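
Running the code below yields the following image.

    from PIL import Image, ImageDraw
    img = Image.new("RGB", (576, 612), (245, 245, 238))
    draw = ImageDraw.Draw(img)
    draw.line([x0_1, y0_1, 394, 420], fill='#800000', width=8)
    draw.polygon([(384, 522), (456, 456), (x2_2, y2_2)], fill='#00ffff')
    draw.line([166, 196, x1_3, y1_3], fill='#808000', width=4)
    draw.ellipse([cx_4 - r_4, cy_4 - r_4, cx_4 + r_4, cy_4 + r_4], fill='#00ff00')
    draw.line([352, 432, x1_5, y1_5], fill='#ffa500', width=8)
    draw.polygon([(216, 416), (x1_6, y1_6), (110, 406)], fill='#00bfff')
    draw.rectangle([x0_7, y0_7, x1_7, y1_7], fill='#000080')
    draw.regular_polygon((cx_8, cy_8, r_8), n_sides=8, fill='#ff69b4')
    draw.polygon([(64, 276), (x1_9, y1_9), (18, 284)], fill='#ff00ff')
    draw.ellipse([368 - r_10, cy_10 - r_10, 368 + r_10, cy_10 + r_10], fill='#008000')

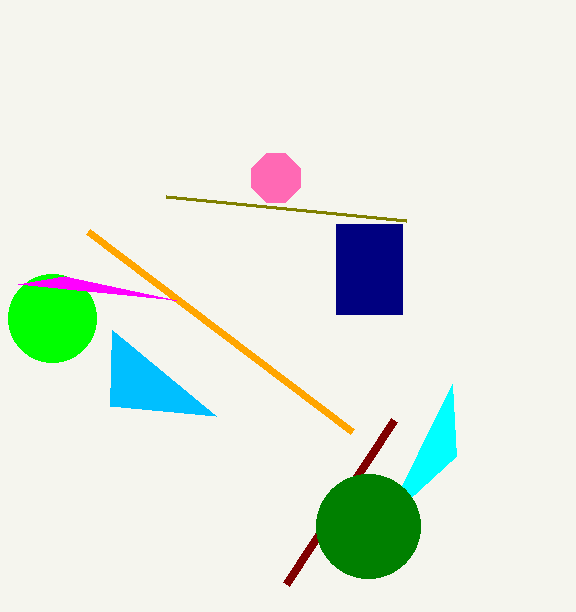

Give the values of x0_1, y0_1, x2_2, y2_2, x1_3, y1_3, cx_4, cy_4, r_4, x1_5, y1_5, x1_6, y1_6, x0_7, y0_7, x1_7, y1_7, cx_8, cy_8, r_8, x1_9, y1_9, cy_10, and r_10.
x0_1 = 286; y0_1 = 584; x2_2 = 452; y2_2 = 384; x1_3 = 406; y1_3 = 220; cx_4 = 52; cy_4 = 318; r_4 = 44; x1_5 = 88; y1_5 = 232; x1_6 = 112; y1_6 = 330; x0_7 = 336; y0_7 = 224; x1_7 = 402; y1_7 = 314; cx_8 = 276; cy_8 = 178; r_8 = 26; x1_9 = 176; y1_9 = 300; cy_10 = 526; r_10 = 52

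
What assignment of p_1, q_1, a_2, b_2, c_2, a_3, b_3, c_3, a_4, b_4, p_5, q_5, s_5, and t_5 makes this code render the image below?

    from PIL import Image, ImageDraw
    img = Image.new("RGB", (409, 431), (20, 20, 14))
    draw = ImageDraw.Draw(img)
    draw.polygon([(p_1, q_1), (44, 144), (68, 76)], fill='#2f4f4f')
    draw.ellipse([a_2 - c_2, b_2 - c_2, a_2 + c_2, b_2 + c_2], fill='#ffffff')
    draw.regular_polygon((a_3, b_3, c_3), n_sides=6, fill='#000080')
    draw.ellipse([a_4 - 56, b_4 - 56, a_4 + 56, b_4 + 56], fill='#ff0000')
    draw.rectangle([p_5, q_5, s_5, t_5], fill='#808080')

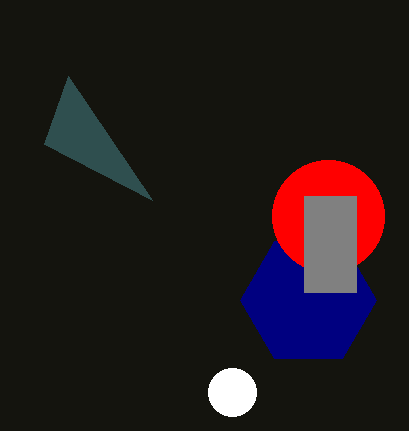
p_1 = 152
q_1 = 200
a_2 = 232
b_2 = 392
c_2 = 24
a_3 = 308
b_3 = 300
c_3 = 68
a_4 = 328
b_4 = 216
p_5 = 304
q_5 = 196
s_5 = 356
t_5 = 292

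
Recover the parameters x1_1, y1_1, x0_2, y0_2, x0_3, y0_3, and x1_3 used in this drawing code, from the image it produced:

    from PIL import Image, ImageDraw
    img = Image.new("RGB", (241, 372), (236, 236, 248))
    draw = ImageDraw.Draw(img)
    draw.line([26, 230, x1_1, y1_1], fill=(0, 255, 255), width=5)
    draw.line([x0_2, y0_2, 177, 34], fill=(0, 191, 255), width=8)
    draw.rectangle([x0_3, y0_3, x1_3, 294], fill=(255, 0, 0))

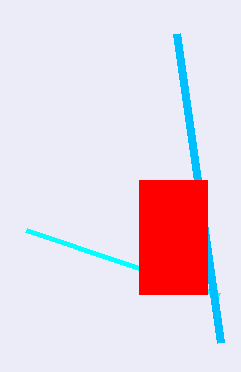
x1_1 = 219
y1_1 = 295
x0_2 = 221
y0_2 = 343
x0_3 = 139
y0_3 = 180
x1_3 = 207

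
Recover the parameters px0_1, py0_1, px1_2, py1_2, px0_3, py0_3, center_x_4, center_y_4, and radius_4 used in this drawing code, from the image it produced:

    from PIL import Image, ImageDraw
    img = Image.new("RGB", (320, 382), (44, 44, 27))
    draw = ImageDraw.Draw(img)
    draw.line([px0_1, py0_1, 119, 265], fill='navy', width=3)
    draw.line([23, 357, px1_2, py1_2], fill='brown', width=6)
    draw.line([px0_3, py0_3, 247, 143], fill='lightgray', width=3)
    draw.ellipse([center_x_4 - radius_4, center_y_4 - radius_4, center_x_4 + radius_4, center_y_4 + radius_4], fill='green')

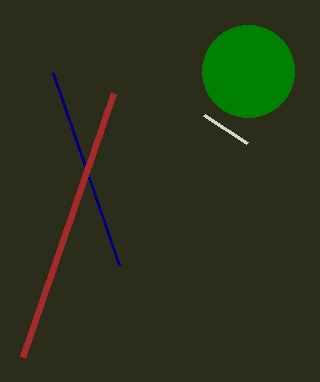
px0_1 = 53, py0_1 = 73, px1_2 = 114, py1_2 = 93, px0_3 = 204, py0_3 = 115, center_x_4 = 248, center_y_4 = 71, radius_4 = 46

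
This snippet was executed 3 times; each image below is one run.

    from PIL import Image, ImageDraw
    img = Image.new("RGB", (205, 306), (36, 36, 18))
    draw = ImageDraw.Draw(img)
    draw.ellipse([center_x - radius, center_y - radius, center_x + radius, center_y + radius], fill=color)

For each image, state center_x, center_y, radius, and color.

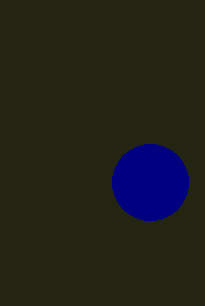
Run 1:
center_x = 150; center_y = 182; radius = 38; color = 'navy'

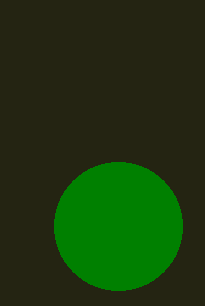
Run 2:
center_x = 118; center_y = 226; radius = 64; color = 'green'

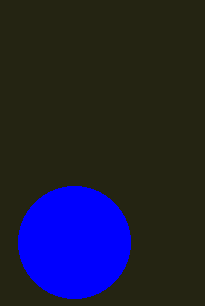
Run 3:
center_x = 74; center_y = 242; radius = 56; color = 'blue'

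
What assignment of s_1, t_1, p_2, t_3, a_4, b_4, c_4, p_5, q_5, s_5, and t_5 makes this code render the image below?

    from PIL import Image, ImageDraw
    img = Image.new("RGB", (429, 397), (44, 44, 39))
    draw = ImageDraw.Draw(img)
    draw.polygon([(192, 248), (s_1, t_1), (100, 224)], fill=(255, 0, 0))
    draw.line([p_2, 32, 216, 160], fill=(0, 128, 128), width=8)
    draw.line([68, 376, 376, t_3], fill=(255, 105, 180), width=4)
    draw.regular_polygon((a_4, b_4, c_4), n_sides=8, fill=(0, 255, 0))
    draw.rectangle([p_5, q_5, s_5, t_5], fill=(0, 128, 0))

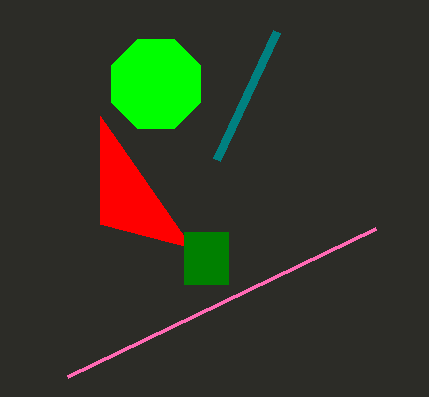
s_1 = 100, t_1 = 116, p_2 = 276, t_3 = 228, a_4 = 156, b_4 = 84, c_4 = 48, p_5 = 184, q_5 = 232, s_5 = 228, t_5 = 284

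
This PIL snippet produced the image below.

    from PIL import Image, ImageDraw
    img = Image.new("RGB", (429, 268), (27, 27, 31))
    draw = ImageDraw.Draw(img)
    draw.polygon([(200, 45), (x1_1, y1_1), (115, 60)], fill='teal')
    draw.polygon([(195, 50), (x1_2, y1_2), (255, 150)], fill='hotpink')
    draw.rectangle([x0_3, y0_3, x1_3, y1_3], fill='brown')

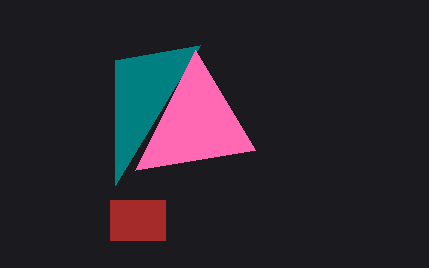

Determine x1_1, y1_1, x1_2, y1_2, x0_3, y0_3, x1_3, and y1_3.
x1_1 = 115, y1_1 = 185, x1_2 = 135, y1_2 = 170, x0_3 = 110, y0_3 = 200, x1_3 = 165, y1_3 = 240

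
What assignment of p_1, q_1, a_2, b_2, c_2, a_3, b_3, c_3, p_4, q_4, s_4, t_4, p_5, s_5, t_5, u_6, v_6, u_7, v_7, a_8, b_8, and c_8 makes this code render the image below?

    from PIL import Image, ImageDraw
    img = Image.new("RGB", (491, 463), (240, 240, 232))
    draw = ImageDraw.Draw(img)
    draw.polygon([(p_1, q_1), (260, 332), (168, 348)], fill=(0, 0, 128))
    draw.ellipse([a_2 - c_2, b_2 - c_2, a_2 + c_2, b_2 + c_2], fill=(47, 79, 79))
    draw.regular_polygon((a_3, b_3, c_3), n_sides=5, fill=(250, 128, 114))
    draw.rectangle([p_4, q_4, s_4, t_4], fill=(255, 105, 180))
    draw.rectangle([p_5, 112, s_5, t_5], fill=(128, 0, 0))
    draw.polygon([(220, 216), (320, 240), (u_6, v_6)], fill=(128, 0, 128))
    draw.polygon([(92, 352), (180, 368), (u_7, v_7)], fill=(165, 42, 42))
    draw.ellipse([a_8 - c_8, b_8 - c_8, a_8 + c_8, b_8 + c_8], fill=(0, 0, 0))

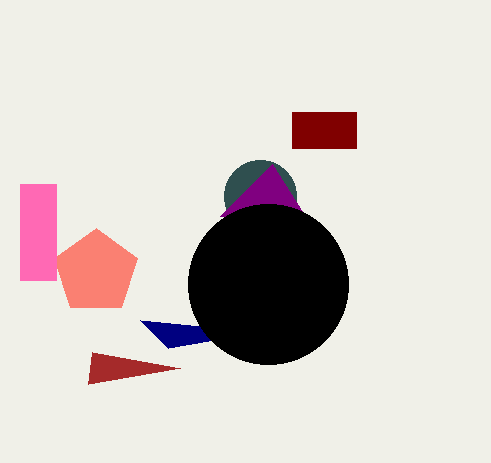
p_1 = 140; q_1 = 320; a_2 = 260; b_2 = 196; c_2 = 36; a_3 = 96; b_3 = 272; c_3 = 44; p_4 = 20; q_4 = 184; s_4 = 56; t_4 = 280; p_5 = 292; s_5 = 356; t_5 = 148; u_6 = 272; v_6 = 164; u_7 = 88; v_7 = 384; a_8 = 268; b_8 = 284; c_8 = 80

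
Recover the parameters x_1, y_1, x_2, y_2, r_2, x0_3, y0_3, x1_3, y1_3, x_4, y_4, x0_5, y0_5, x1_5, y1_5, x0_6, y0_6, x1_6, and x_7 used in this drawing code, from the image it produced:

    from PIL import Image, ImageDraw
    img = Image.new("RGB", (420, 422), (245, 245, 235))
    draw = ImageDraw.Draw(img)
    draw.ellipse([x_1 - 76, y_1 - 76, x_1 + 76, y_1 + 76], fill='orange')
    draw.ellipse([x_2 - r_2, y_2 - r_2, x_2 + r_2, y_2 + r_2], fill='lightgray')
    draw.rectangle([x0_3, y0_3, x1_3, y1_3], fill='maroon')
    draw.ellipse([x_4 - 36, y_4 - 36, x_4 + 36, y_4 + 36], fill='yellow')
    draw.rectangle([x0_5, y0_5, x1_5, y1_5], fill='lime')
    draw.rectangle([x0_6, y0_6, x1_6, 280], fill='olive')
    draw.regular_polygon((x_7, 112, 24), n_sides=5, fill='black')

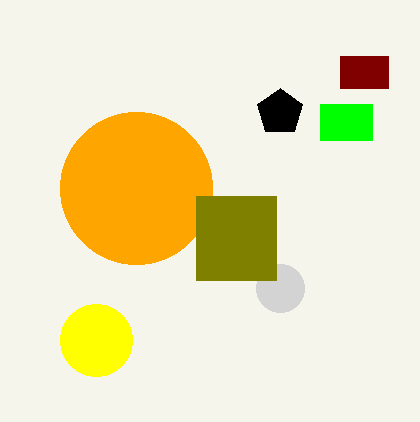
x_1 = 136
y_1 = 188
x_2 = 280
y_2 = 288
r_2 = 24
x0_3 = 340
y0_3 = 56
x1_3 = 388
y1_3 = 88
x_4 = 96
y_4 = 340
x0_5 = 320
y0_5 = 104
x1_5 = 372
y1_5 = 140
x0_6 = 196
y0_6 = 196
x1_6 = 276
x_7 = 280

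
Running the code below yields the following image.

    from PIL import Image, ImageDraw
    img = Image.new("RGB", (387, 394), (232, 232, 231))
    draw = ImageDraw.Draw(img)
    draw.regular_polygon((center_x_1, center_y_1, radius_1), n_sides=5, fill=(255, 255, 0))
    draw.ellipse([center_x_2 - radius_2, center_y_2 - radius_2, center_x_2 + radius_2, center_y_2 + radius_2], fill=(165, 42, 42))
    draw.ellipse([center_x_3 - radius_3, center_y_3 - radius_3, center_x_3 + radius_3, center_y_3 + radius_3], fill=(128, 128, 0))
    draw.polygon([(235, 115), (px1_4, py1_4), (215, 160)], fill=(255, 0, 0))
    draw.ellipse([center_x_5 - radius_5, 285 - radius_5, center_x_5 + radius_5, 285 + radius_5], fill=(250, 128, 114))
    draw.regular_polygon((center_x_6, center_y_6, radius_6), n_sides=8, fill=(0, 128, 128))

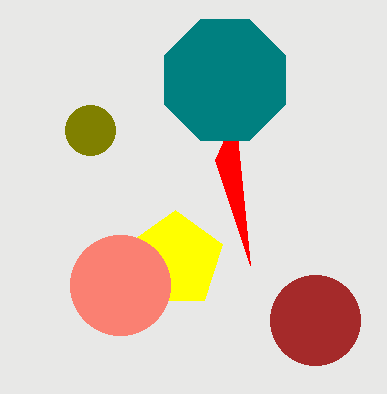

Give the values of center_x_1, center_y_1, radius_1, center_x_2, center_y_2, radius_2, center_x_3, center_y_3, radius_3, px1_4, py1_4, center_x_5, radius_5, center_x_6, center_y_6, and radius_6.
center_x_1 = 175
center_y_1 = 260
radius_1 = 50
center_x_2 = 315
center_y_2 = 320
radius_2 = 45
center_x_3 = 90
center_y_3 = 130
radius_3 = 25
px1_4 = 250
py1_4 = 265
center_x_5 = 120
radius_5 = 50
center_x_6 = 225
center_y_6 = 80
radius_6 = 65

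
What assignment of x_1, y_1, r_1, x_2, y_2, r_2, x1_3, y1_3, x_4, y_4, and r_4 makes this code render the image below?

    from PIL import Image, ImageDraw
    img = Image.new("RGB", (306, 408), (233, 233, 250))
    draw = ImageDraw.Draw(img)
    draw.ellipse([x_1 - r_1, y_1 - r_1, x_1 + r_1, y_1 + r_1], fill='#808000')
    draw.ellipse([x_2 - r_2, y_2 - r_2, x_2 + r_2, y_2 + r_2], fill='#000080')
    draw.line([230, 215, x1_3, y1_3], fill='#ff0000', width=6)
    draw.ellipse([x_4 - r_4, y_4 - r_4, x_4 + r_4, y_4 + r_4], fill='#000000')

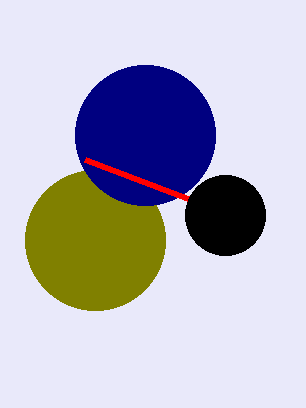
x_1 = 95, y_1 = 240, r_1 = 70, x_2 = 145, y_2 = 135, r_2 = 70, x1_3 = 85, y1_3 = 160, x_4 = 225, y_4 = 215, r_4 = 40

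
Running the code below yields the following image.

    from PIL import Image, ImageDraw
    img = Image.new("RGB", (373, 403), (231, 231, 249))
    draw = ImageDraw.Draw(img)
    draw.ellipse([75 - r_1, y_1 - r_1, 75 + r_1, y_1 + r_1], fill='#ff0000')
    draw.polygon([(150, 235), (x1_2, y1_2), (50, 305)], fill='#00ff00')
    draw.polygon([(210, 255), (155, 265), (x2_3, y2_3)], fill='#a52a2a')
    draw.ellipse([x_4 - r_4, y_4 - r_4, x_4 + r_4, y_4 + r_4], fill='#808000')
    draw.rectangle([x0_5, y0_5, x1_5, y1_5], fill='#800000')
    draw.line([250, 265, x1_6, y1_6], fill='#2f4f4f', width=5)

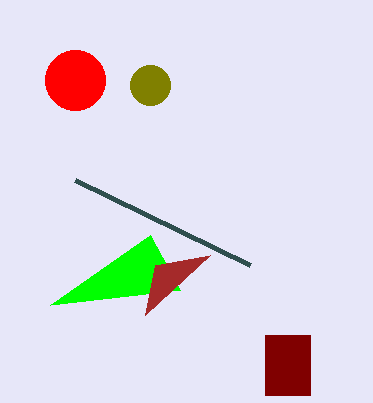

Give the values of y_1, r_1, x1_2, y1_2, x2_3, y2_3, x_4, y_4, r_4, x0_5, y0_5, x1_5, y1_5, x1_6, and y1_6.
y_1 = 80; r_1 = 30; x1_2 = 180; y1_2 = 290; x2_3 = 145; y2_3 = 315; x_4 = 150; y_4 = 85; r_4 = 20; x0_5 = 265; y0_5 = 335; x1_5 = 310; y1_5 = 395; x1_6 = 75; y1_6 = 180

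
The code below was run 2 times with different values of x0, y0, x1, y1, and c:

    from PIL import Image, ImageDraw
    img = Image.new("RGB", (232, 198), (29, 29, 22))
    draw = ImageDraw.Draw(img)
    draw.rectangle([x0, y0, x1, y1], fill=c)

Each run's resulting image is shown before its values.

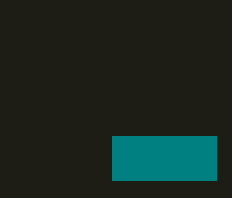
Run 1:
x0 = 112
y0 = 136
x1 = 216
y1 = 180
c = 'teal'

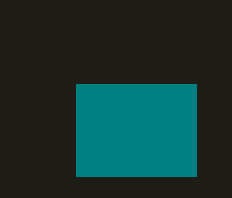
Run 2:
x0 = 76; y0 = 84; x1 = 196; y1 = 176; c = 'teal'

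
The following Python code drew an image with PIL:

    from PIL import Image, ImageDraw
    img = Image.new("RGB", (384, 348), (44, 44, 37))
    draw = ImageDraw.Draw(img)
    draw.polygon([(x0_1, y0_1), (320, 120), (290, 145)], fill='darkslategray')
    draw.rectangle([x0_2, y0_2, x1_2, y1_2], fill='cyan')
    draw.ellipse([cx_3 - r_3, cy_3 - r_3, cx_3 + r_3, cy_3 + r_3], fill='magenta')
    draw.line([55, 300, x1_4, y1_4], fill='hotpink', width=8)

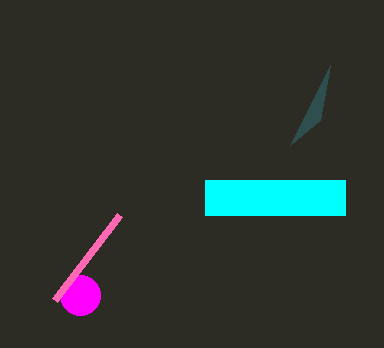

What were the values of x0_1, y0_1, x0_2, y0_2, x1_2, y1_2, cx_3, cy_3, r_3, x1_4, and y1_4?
x0_1 = 330
y0_1 = 65
x0_2 = 205
y0_2 = 180
x1_2 = 345
y1_2 = 215
cx_3 = 80
cy_3 = 295
r_3 = 20
x1_4 = 120
y1_4 = 215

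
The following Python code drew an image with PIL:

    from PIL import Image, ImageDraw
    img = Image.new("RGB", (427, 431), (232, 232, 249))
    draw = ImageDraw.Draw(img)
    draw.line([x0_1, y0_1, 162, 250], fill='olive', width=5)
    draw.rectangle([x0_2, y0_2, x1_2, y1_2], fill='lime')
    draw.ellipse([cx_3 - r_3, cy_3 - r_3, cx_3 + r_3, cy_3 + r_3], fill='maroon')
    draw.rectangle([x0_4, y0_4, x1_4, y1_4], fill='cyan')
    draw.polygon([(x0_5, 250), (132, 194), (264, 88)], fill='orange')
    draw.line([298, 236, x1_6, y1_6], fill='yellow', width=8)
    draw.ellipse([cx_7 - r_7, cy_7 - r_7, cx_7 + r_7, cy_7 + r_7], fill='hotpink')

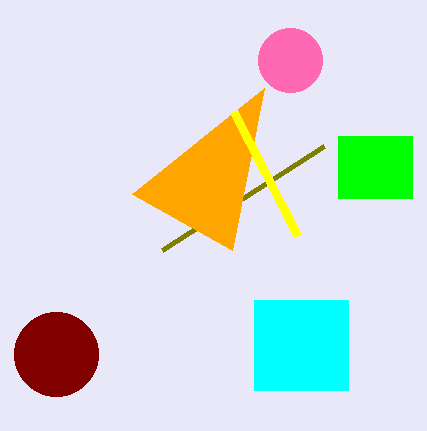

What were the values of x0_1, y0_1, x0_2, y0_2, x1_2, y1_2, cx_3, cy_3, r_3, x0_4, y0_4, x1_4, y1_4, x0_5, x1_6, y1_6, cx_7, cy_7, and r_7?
x0_1 = 324
y0_1 = 146
x0_2 = 338
y0_2 = 136
x1_2 = 412
y1_2 = 198
cx_3 = 56
cy_3 = 354
r_3 = 42
x0_4 = 254
y0_4 = 300
x1_4 = 348
y1_4 = 390
x0_5 = 232
x1_6 = 234
y1_6 = 112
cx_7 = 290
cy_7 = 60
r_7 = 32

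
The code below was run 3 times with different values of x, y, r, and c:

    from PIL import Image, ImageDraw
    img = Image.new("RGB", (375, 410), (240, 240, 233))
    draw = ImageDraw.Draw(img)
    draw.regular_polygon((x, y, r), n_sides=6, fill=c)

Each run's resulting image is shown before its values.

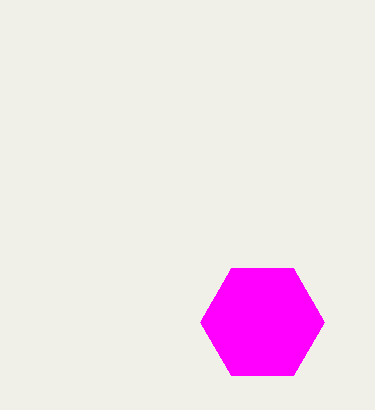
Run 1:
x = 262, y = 322, r = 62, c = 'magenta'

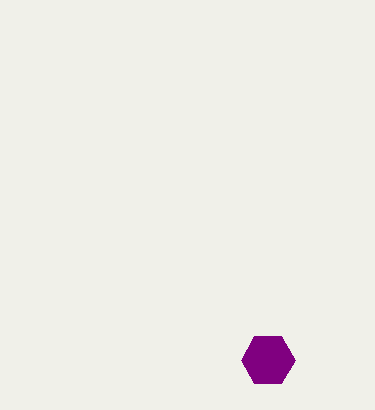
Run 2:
x = 268
y = 360
r = 27
c = 'purple'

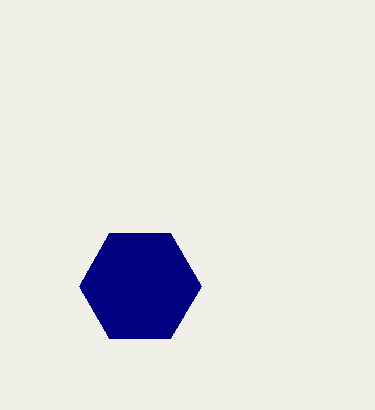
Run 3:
x = 140; y = 286; r = 61; c = 'navy'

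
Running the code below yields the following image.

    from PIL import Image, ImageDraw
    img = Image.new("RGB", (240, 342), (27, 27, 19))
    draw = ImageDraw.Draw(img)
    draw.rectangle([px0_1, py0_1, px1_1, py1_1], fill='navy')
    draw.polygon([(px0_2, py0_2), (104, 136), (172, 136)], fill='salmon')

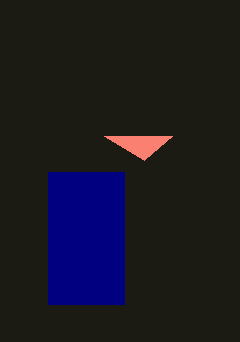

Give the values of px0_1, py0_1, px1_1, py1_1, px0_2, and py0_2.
px0_1 = 48
py0_1 = 172
px1_1 = 124
py1_1 = 304
px0_2 = 144
py0_2 = 160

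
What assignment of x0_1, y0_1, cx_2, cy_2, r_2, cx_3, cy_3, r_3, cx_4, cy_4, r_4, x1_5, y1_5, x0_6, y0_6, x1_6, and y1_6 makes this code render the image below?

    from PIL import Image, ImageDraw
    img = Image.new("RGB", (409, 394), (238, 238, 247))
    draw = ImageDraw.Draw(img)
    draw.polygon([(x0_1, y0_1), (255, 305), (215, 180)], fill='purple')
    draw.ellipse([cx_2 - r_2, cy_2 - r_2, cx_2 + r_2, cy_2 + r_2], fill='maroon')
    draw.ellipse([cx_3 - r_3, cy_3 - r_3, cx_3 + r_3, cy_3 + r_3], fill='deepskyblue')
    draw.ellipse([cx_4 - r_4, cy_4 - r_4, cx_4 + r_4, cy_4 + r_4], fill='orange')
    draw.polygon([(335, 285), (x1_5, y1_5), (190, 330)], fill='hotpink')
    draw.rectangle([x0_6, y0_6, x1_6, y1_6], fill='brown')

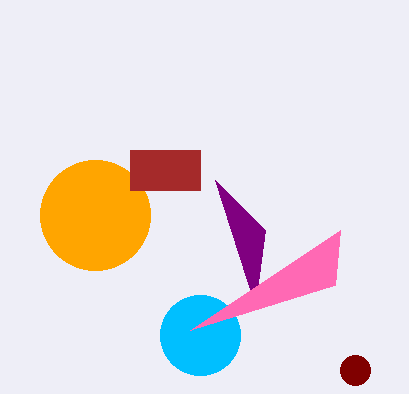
x0_1 = 265, y0_1 = 230, cx_2 = 355, cy_2 = 370, r_2 = 15, cx_3 = 200, cy_3 = 335, r_3 = 40, cx_4 = 95, cy_4 = 215, r_4 = 55, x1_5 = 340, y1_5 = 230, x0_6 = 130, y0_6 = 150, x1_6 = 200, y1_6 = 190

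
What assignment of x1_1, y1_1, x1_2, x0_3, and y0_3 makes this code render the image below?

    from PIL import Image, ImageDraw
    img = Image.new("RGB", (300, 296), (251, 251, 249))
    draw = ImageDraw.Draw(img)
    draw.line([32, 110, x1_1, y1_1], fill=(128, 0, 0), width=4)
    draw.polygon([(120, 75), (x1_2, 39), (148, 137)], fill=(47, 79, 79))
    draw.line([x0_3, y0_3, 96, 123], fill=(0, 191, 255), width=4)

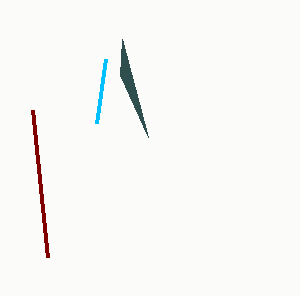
x1_1 = 47, y1_1 = 257, x1_2 = 122, x0_3 = 105, y0_3 = 59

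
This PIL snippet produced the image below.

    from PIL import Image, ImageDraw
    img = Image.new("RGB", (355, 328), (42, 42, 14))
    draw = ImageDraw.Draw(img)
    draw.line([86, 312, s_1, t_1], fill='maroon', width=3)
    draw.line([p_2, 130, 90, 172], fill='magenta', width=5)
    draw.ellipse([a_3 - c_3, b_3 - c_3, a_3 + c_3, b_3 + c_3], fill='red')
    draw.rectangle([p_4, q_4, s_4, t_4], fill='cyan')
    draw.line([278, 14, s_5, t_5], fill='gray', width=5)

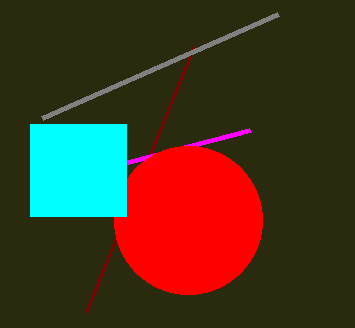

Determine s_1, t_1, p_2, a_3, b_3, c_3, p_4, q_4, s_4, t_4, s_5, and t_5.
s_1 = 194
t_1 = 46
p_2 = 250
a_3 = 188
b_3 = 220
c_3 = 74
p_4 = 30
q_4 = 124
s_4 = 126
t_4 = 216
s_5 = 42
t_5 = 118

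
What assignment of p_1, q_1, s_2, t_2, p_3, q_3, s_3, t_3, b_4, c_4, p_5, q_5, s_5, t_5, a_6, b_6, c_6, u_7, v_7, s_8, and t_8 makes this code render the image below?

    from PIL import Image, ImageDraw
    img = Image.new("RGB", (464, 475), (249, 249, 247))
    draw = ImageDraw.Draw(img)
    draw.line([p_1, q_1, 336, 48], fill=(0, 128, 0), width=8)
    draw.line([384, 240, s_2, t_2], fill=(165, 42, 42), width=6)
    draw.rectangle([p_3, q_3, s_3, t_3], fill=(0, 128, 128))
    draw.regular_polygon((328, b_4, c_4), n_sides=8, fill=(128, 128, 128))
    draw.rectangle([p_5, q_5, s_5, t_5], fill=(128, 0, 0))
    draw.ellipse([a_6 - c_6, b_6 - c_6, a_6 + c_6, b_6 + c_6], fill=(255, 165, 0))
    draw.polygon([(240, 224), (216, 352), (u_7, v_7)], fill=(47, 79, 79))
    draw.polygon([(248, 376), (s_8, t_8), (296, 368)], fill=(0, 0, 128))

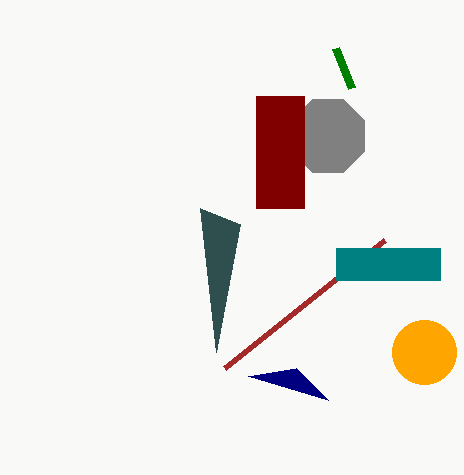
p_1 = 352; q_1 = 88; s_2 = 224; t_2 = 368; p_3 = 336; q_3 = 248; s_3 = 440; t_3 = 280; b_4 = 136; c_4 = 40; p_5 = 256; q_5 = 96; s_5 = 304; t_5 = 208; a_6 = 424; b_6 = 352; c_6 = 32; u_7 = 200; v_7 = 208; s_8 = 328; t_8 = 400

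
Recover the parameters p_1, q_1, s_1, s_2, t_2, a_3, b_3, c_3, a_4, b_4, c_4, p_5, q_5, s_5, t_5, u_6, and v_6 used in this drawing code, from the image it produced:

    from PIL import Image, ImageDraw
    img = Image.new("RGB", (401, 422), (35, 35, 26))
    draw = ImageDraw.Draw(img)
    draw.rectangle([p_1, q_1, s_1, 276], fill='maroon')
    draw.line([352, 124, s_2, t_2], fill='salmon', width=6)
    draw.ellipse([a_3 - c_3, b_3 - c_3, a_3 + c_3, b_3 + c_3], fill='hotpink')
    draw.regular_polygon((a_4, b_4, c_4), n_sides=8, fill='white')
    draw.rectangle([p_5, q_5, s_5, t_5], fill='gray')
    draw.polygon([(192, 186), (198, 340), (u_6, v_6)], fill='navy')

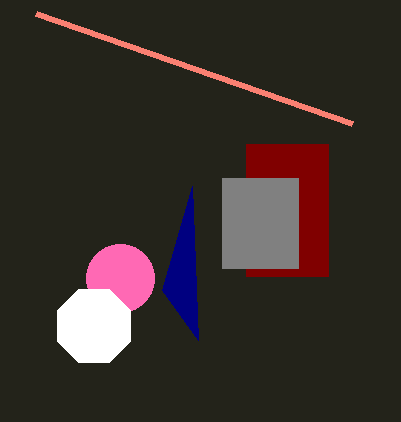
p_1 = 246; q_1 = 144; s_1 = 328; s_2 = 36; t_2 = 14; a_3 = 120; b_3 = 278; c_3 = 34; a_4 = 94; b_4 = 326; c_4 = 40; p_5 = 222; q_5 = 178; s_5 = 298; t_5 = 268; u_6 = 162; v_6 = 290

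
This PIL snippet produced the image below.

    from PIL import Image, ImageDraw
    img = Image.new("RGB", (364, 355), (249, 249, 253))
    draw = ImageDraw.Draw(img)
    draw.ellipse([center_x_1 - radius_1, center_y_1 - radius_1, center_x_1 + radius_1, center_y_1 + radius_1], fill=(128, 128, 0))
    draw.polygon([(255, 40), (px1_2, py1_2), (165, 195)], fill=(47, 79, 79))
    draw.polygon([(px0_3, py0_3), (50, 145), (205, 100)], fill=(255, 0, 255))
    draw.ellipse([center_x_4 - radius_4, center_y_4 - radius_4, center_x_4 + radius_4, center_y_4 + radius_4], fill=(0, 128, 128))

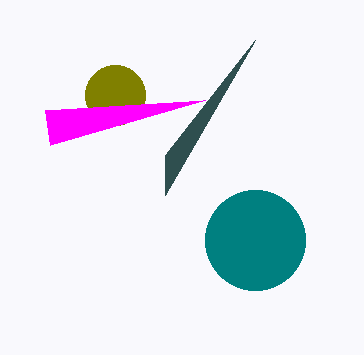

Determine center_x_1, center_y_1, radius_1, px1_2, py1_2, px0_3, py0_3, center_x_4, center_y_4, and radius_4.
center_x_1 = 115; center_y_1 = 95; radius_1 = 30; px1_2 = 165; py1_2 = 155; px0_3 = 45; py0_3 = 110; center_x_4 = 255; center_y_4 = 240; radius_4 = 50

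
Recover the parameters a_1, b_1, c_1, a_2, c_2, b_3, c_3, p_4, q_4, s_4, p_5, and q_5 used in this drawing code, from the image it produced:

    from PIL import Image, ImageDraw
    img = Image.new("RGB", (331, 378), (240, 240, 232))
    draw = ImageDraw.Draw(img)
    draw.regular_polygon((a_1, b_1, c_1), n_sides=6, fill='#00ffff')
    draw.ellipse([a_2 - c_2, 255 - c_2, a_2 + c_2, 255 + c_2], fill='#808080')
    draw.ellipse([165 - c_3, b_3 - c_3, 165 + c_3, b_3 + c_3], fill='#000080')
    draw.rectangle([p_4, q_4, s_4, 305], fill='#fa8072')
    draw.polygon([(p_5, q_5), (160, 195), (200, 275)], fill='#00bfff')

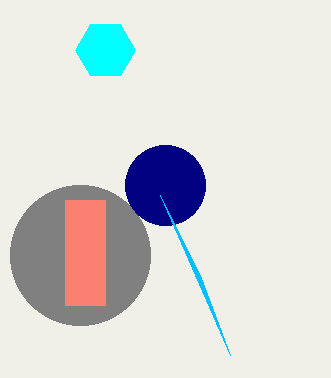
a_1 = 105, b_1 = 50, c_1 = 30, a_2 = 80, c_2 = 70, b_3 = 185, c_3 = 40, p_4 = 65, q_4 = 200, s_4 = 105, p_5 = 230, q_5 = 355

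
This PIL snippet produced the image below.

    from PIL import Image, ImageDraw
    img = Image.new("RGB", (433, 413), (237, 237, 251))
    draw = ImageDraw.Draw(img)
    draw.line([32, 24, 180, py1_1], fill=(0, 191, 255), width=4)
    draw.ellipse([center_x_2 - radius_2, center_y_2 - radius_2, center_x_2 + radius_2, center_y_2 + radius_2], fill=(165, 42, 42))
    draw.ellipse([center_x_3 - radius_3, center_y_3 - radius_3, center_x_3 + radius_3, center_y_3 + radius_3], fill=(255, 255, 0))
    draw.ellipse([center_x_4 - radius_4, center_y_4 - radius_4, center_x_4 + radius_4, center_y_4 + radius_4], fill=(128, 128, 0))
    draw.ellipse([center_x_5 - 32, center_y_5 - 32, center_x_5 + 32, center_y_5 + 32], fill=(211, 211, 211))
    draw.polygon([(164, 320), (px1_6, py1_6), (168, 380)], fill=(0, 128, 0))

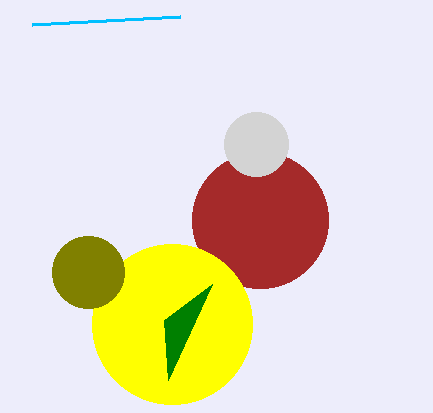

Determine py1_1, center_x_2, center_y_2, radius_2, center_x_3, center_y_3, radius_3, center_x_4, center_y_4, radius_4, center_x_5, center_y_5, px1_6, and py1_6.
py1_1 = 16; center_x_2 = 260; center_y_2 = 220; radius_2 = 68; center_x_3 = 172; center_y_3 = 324; radius_3 = 80; center_x_4 = 88; center_y_4 = 272; radius_4 = 36; center_x_5 = 256; center_y_5 = 144; px1_6 = 212; py1_6 = 284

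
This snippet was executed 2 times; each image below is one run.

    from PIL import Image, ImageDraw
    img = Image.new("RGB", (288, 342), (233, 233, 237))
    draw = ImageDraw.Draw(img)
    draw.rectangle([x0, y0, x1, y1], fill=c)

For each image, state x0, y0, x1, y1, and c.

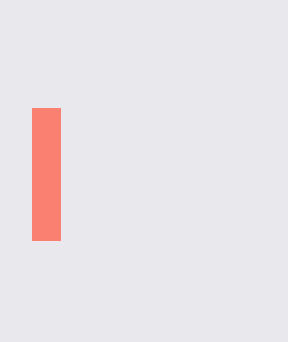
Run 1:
x0 = 32
y0 = 108
x1 = 60
y1 = 240
c = 'salmon'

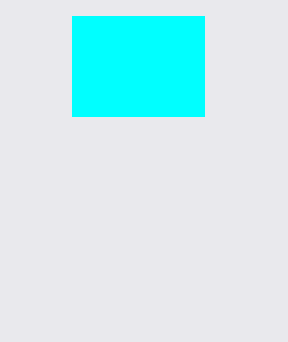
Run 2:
x0 = 72
y0 = 16
x1 = 204
y1 = 116
c = 'cyan'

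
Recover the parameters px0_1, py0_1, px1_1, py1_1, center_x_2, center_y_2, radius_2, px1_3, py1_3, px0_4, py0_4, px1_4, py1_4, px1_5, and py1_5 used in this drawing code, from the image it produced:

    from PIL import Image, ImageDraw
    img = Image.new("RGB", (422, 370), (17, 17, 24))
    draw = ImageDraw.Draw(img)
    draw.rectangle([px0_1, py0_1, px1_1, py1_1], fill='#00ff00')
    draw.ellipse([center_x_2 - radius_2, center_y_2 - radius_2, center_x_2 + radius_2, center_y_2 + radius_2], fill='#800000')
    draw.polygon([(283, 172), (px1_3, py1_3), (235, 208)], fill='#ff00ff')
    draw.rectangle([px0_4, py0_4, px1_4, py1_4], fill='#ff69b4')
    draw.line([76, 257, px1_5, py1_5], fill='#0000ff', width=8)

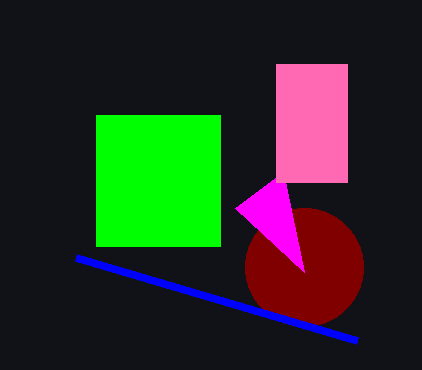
px0_1 = 96
py0_1 = 115
px1_1 = 220
py1_1 = 246
center_x_2 = 304
center_y_2 = 267
radius_2 = 59
px1_3 = 304
py1_3 = 272
px0_4 = 276
py0_4 = 64
px1_4 = 347
py1_4 = 182
px1_5 = 357
py1_5 = 340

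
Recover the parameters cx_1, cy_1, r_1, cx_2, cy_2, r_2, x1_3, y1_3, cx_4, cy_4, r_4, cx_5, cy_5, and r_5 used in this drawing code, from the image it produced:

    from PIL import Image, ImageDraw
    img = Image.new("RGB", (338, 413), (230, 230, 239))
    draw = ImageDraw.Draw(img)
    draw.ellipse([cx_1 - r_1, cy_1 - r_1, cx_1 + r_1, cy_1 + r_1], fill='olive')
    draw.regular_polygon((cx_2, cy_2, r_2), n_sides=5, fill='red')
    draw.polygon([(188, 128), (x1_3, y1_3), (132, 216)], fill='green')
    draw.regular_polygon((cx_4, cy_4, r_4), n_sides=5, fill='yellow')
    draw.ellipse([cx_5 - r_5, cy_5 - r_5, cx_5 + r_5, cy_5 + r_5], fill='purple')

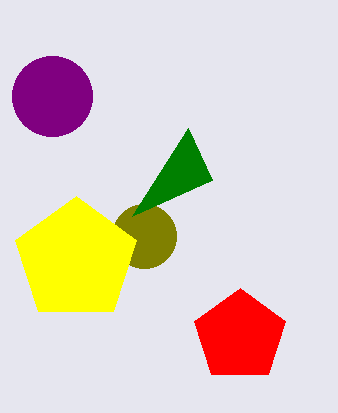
cx_1 = 144
cy_1 = 236
r_1 = 32
cx_2 = 240
cy_2 = 336
r_2 = 48
x1_3 = 212
y1_3 = 180
cx_4 = 76
cy_4 = 260
r_4 = 64
cx_5 = 52
cy_5 = 96
r_5 = 40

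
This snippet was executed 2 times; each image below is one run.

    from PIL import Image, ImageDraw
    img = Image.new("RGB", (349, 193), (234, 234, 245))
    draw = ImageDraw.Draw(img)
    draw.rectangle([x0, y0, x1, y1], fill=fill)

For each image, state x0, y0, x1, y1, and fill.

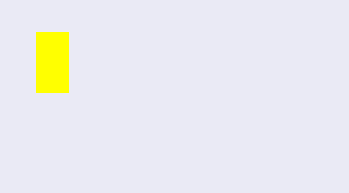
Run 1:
x0 = 36, y0 = 32, x1 = 68, y1 = 92, fill = 'yellow'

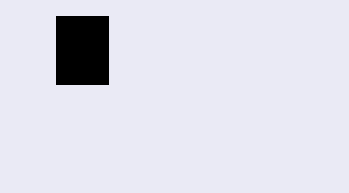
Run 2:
x0 = 56
y0 = 16
x1 = 108
y1 = 84
fill = 'black'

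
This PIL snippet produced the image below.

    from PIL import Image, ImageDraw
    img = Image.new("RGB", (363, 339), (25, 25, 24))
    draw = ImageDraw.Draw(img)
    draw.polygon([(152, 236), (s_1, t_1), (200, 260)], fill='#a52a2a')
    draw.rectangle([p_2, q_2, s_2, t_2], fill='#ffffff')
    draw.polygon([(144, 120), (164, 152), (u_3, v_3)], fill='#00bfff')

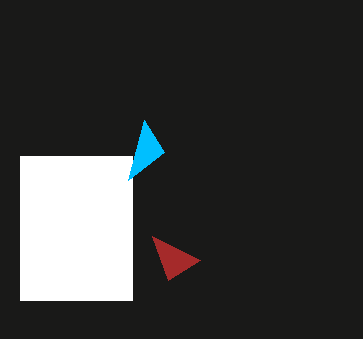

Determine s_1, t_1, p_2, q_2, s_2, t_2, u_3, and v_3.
s_1 = 168, t_1 = 280, p_2 = 20, q_2 = 156, s_2 = 132, t_2 = 300, u_3 = 128, v_3 = 180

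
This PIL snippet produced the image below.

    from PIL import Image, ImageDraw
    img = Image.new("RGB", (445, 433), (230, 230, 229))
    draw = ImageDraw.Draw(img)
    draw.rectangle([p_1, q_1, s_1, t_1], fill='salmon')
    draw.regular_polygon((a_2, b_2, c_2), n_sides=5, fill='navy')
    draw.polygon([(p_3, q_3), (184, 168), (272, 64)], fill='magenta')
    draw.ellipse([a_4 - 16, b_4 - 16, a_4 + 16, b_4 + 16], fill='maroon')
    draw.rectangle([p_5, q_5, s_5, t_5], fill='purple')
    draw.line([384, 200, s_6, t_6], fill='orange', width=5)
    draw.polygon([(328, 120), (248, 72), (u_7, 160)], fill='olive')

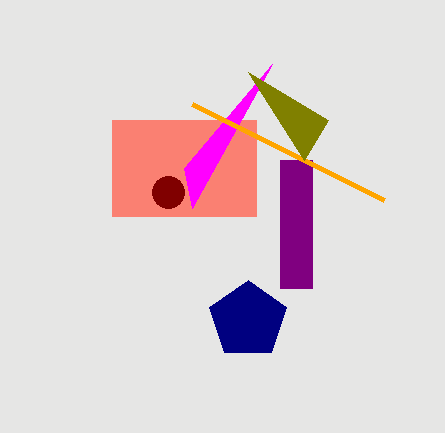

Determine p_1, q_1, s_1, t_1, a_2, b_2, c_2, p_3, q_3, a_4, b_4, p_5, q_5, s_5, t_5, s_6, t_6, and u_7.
p_1 = 112; q_1 = 120; s_1 = 256; t_1 = 216; a_2 = 248; b_2 = 320; c_2 = 40; p_3 = 192; q_3 = 208; a_4 = 168; b_4 = 192; p_5 = 280; q_5 = 160; s_5 = 312; t_5 = 288; s_6 = 192; t_6 = 104; u_7 = 304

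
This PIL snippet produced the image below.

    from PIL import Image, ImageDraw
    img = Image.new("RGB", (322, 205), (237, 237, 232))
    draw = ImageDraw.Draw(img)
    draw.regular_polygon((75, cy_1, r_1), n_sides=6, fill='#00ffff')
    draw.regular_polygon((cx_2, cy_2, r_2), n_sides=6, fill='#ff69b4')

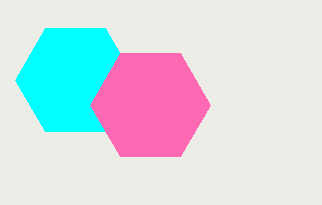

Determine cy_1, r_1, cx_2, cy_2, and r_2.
cy_1 = 80, r_1 = 60, cx_2 = 150, cy_2 = 105, r_2 = 60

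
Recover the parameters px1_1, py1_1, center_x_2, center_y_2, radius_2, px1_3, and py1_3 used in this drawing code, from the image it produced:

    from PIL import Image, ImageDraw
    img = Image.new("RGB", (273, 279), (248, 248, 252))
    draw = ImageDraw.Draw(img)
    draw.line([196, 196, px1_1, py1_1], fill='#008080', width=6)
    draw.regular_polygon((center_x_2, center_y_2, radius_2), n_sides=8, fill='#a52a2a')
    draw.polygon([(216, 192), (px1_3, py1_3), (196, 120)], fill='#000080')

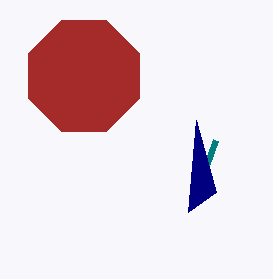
px1_1 = 216, py1_1 = 140, center_x_2 = 84, center_y_2 = 76, radius_2 = 60, px1_3 = 188, py1_3 = 212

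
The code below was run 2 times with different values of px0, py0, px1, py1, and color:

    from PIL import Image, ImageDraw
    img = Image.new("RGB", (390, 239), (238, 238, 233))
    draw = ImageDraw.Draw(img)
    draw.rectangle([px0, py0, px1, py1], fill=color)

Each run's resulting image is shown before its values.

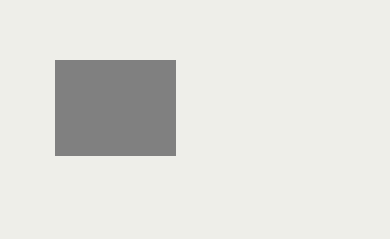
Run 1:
px0 = 55; py0 = 60; px1 = 175; py1 = 155; color = 'gray'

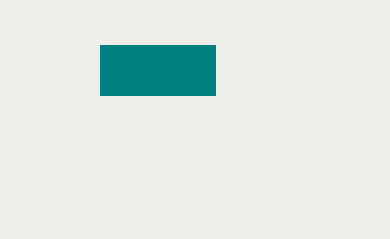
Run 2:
px0 = 100, py0 = 45, px1 = 215, py1 = 95, color = 'teal'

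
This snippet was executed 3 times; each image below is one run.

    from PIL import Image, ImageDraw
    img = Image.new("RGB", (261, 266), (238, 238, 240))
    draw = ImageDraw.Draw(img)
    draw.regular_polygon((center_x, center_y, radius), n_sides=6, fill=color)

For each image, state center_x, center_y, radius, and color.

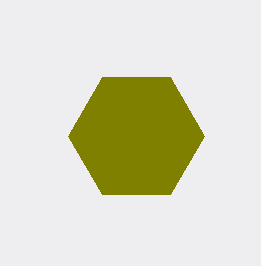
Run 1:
center_x = 136
center_y = 136
radius = 68
color = 'olive'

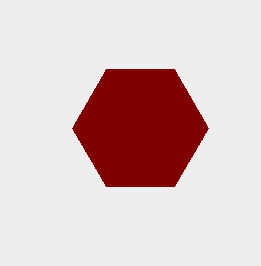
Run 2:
center_x = 140, center_y = 128, radius = 68, color = 'maroon'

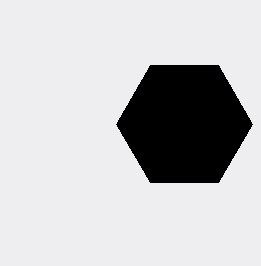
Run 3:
center_x = 184, center_y = 124, radius = 68, color = 'black'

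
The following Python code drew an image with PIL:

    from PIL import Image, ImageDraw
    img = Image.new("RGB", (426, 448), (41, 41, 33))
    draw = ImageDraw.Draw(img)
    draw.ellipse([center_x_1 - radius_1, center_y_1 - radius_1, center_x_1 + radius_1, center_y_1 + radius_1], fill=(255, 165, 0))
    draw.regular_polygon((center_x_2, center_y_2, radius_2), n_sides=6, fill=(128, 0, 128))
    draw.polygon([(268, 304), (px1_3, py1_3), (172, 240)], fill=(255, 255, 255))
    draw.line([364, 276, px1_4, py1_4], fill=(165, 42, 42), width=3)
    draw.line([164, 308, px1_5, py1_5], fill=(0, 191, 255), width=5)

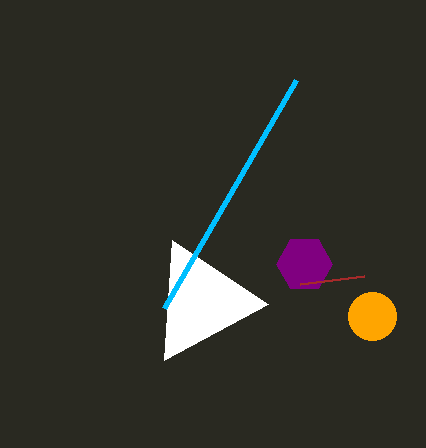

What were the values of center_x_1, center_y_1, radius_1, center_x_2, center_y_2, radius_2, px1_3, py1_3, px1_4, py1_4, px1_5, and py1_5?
center_x_1 = 372; center_y_1 = 316; radius_1 = 24; center_x_2 = 304; center_y_2 = 264; radius_2 = 28; px1_3 = 164; py1_3 = 360; px1_4 = 300; py1_4 = 284; px1_5 = 296; py1_5 = 80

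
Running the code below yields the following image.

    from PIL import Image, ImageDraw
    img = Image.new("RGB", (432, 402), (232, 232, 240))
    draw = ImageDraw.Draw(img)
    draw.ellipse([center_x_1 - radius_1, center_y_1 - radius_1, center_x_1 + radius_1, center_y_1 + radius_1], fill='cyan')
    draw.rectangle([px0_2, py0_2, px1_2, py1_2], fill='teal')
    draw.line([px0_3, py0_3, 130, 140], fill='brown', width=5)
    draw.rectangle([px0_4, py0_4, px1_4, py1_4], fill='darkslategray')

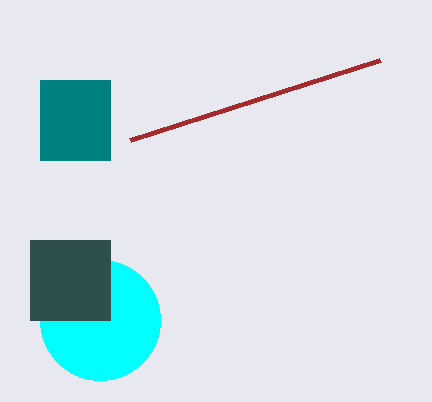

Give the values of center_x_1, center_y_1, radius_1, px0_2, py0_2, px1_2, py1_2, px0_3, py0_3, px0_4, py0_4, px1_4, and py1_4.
center_x_1 = 100
center_y_1 = 320
radius_1 = 60
px0_2 = 40
py0_2 = 80
px1_2 = 110
py1_2 = 160
px0_3 = 380
py0_3 = 60
px0_4 = 30
py0_4 = 240
px1_4 = 110
py1_4 = 320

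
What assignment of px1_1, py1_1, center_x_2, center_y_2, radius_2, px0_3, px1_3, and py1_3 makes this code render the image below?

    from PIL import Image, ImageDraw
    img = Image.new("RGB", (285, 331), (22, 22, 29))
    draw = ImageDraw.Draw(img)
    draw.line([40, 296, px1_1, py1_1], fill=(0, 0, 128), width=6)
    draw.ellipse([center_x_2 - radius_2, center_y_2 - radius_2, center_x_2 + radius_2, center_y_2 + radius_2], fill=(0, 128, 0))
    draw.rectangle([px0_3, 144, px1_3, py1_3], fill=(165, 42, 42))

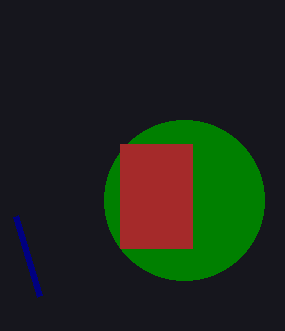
px1_1 = 16; py1_1 = 216; center_x_2 = 184; center_y_2 = 200; radius_2 = 80; px0_3 = 120; px1_3 = 192; py1_3 = 248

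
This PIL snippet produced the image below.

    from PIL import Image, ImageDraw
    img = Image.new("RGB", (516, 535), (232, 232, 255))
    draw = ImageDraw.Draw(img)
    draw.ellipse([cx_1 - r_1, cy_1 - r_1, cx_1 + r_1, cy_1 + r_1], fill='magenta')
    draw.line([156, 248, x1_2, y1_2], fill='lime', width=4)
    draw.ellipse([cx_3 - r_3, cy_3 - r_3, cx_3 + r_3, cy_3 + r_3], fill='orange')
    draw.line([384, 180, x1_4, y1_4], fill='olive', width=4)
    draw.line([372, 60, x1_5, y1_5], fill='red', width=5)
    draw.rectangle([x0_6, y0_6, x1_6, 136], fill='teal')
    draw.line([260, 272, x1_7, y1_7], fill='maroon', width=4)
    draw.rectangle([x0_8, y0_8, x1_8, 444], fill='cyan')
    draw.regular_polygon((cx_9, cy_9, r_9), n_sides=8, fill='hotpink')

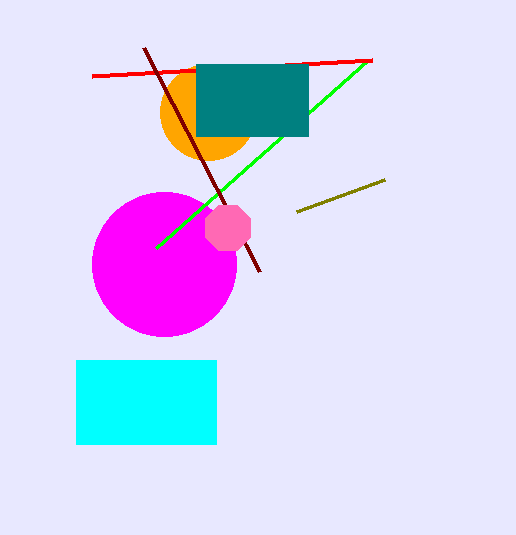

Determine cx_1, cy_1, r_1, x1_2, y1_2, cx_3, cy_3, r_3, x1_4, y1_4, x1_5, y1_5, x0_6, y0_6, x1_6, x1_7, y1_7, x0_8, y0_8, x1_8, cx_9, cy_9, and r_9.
cx_1 = 164
cy_1 = 264
r_1 = 72
x1_2 = 368
y1_2 = 60
cx_3 = 208
cy_3 = 112
r_3 = 48
x1_4 = 296
y1_4 = 212
x1_5 = 92
y1_5 = 76
x0_6 = 196
y0_6 = 64
x1_6 = 308
x1_7 = 144
y1_7 = 48
x0_8 = 76
y0_8 = 360
x1_8 = 216
cx_9 = 228
cy_9 = 228
r_9 = 24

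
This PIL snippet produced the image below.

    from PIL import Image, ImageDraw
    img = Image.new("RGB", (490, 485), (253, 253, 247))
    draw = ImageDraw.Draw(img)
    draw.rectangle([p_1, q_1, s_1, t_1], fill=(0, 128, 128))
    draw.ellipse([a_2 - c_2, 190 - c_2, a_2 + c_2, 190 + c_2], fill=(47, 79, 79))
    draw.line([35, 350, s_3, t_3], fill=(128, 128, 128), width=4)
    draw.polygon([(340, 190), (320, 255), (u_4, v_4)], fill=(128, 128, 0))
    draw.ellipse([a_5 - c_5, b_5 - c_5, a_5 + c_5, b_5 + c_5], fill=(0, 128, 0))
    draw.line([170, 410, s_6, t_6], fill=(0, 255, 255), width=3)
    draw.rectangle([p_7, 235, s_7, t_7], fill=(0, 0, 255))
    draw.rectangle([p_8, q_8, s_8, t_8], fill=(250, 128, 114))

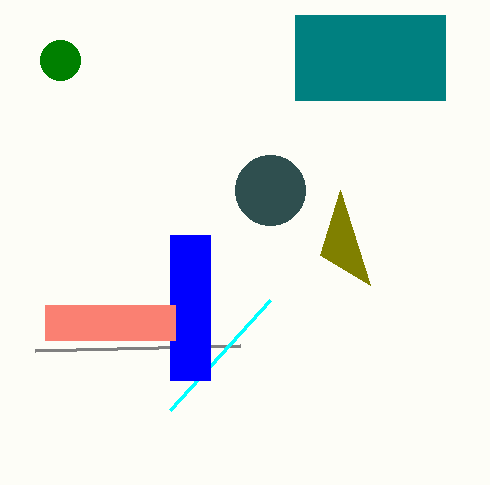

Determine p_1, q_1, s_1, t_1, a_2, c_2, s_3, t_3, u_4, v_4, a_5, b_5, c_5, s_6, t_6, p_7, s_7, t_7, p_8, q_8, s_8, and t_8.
p_1 = 295
q_1 = 15
s_1 = 445
t_1 = 100
a_2 = 270
c_2 = 35
s_3 = 240
t_3 = 345
u_4 = 370
v_4 = 285
a_5 = 60
b_5 = 60
c_5 = 20
s_6 = 270
t_6 = 300
p_7 = 170
s_7 = 210
t_7 = 380
p_8 = 45
q_8 = 305
s_8 = 175
t_8 = 340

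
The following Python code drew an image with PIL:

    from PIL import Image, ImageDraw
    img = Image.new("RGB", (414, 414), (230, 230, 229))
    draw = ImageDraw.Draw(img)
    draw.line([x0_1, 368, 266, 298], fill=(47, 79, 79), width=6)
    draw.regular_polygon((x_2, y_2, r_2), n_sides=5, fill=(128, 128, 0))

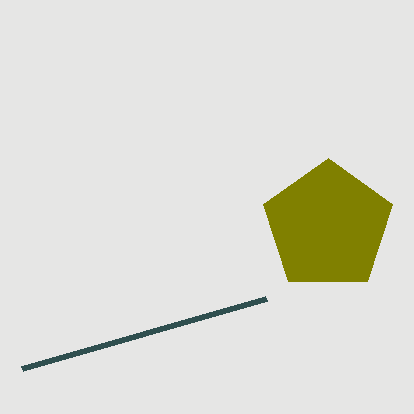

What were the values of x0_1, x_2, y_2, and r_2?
x0_1 = 22
x_2 = 328
y_2 = 226
r_2 = 68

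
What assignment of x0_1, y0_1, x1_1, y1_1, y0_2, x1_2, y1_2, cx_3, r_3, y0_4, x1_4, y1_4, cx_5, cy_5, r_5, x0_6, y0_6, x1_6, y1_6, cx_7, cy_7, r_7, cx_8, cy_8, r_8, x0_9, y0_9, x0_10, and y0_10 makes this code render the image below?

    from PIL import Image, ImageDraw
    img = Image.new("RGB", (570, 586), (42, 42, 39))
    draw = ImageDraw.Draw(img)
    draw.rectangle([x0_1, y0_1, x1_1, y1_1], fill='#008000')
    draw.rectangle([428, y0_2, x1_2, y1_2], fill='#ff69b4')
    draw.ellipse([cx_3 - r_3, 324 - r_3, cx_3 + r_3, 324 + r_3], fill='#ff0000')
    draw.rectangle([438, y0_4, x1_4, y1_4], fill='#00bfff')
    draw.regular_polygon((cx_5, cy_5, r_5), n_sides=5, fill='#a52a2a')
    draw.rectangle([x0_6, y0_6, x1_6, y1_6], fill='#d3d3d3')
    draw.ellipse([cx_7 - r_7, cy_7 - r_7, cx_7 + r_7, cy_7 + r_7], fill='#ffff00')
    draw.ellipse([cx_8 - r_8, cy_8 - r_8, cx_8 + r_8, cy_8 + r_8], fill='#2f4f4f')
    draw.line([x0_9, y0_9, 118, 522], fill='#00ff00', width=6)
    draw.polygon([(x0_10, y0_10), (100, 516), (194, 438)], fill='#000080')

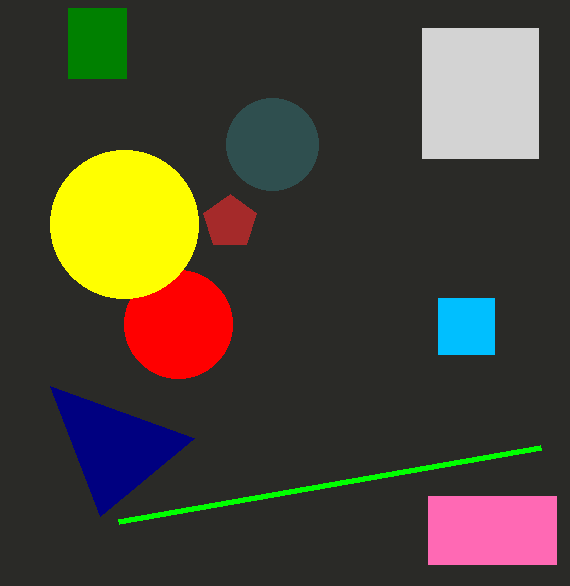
x0_1 = 68
y0_1 = 8
x1_1 = 126
y1_1 = 78
y0_2 = 496
x1_2 = 556
y1_2 = 564
cx_3 = 178
r_3 = 54
y0_4 = 298
x1_4 = 494
y1_4 = 354
cx_5 = 230
cy_5 = 222
r_5 = 28
x0_6 = 422
y0_6 = 28
x1_6 = 538
y1_6 = 158
cx_7 = 124
cy_7 = 224
r_7 = 74
cx_8 = 272
cy_8 = 144
r_8 = 46
x0_9 = 540
y0_9 = 448
x0_10 = 50
y0_10 = 386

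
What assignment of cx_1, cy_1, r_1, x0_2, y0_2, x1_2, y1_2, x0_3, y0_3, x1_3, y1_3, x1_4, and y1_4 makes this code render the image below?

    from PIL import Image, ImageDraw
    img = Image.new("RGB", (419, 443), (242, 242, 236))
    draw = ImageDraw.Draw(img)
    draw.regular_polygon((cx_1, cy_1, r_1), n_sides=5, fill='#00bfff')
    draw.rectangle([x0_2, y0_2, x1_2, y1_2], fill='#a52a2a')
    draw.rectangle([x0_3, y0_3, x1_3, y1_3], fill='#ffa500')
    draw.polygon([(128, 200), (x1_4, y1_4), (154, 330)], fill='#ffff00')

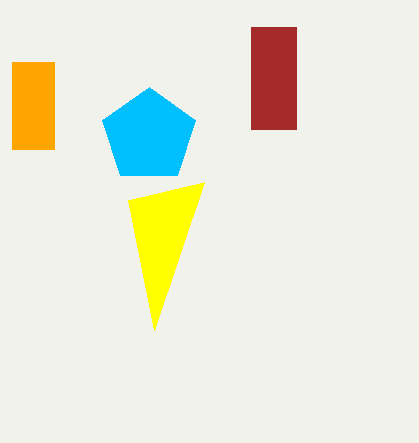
cx_1 = 149; cy_1 = 136; r_1 = 49; x0_2 = 251; y0_2 = 27; x1_2 = 296; y1_2 = 129; x0_3 = 12; y0_3 = 62; x1_3 = 54; y1_3 = 149; x1_4 = 204; y1_4 = 182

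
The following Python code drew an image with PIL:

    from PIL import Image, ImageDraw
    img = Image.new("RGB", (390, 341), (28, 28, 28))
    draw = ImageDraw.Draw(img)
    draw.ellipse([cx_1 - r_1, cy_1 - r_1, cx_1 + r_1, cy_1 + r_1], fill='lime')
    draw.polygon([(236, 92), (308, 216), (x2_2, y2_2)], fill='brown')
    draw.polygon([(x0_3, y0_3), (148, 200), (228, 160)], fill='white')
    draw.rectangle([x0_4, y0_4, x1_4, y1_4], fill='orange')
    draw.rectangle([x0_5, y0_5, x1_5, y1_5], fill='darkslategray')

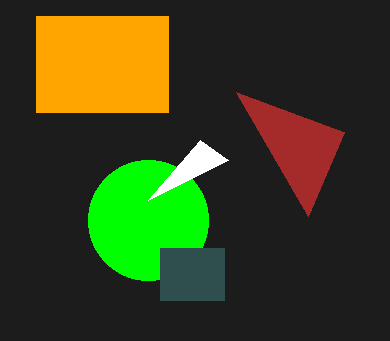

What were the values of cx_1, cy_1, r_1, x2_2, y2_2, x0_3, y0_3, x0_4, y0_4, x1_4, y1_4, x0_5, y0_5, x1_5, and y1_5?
cx_1 = 148, cy_1 = 220, r_1 = 60, x2_2 = 344, y2_2 = 132, x0_3 = 200, y0_3 = 140, x0_4 = 36, y0_4 = 16, x1_4 = 168, y1_4 = 112, x0_5 = 160, y0_5 = 248, x1_5 = 224, y1_5 = 300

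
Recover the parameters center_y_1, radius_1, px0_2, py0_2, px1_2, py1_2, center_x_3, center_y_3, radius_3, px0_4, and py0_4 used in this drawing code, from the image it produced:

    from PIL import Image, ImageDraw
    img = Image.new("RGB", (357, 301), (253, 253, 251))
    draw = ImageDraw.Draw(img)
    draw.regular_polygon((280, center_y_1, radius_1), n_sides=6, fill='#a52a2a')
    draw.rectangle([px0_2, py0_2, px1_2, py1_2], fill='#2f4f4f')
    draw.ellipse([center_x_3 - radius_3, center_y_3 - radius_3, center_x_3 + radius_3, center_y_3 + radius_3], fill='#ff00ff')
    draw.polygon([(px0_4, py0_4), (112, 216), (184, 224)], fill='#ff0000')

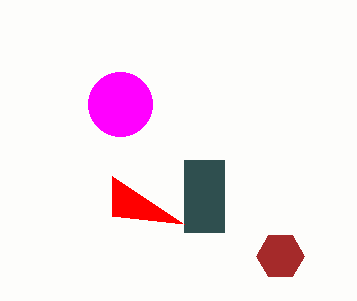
center_y_1 = 256, radius_1 = 24, px0_2 = 184, py0_2 = 160, px1_2 = 224, py1_2 = 232, center_x_3 = 120, center_y_3 = 104, radius_3 = 32, px0_4 = 112, py0_4 = 176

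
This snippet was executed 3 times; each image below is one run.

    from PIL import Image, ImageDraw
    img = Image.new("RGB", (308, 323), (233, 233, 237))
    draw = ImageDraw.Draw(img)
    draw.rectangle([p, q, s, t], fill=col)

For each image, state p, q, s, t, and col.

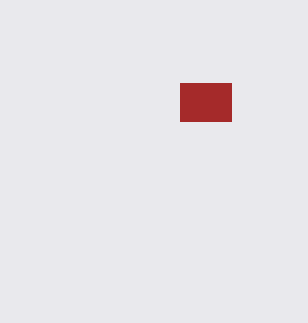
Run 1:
p = 180, q = 83, s = 231, t = 121, col = 'brown'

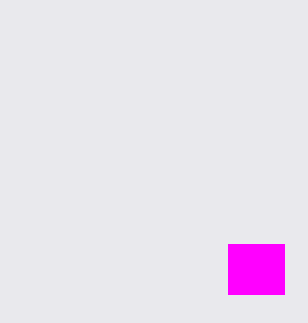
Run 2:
p = 228
q = 244
s = 284
t = 294
col = 'magenta'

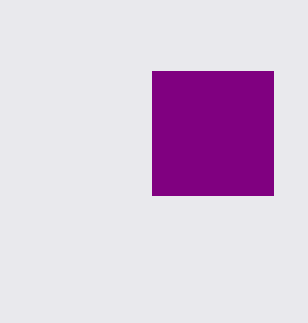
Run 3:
p = 152, q = 71, s = 273, t = 195, col = 'purple'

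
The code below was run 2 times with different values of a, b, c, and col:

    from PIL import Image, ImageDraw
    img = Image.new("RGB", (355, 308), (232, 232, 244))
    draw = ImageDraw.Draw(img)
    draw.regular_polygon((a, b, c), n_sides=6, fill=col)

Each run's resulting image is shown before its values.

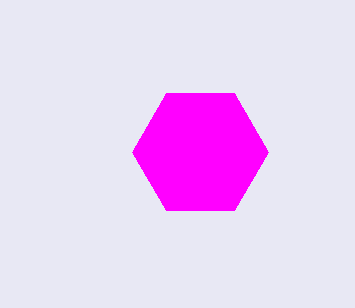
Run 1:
a = 200; b = 152; c = 68; col = 'magenta'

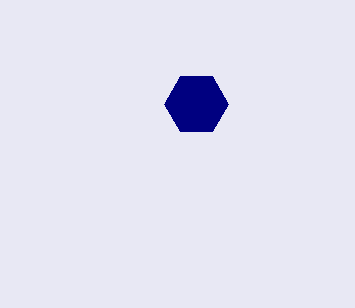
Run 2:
a = 196, b = 104, c = 32, col = 'navy'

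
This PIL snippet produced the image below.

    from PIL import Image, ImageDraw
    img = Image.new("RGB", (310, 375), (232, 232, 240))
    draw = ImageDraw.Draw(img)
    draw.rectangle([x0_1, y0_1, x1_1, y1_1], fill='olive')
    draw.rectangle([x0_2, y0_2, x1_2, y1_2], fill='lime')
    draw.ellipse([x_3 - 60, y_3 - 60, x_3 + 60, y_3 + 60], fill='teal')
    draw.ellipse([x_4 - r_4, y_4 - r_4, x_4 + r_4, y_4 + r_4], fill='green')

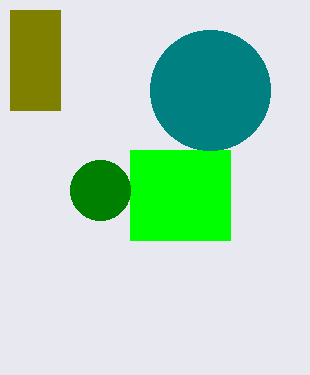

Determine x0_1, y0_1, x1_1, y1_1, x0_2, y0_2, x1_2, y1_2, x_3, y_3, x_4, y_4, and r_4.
x0_1 = 10, y0_1 = 10, x1_1 = 60, y1_1 = 110, x0_2 = 130, y0_2 = 150, x1_2 = 230, y1_2 = 240, x_3 = 210, y_3 = 90, x_4 = 100, y_4 = 190, r_4 = 30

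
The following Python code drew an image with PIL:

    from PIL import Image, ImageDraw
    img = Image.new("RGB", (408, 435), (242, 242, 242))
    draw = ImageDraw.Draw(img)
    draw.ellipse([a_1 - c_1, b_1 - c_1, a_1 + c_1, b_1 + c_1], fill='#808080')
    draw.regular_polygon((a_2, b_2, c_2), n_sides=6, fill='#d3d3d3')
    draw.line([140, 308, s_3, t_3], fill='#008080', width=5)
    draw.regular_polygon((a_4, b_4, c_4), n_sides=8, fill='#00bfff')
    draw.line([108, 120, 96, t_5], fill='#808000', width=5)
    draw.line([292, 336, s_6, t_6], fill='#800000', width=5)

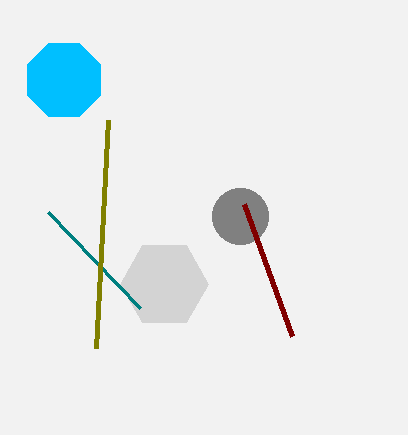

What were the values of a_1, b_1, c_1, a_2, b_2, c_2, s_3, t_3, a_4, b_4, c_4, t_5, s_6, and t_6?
a_1 = 240, b_1 = 216, c_1 = 28, a_2 = 164, b_2 = 284, c_2 = 44, s_3 = 48, t_3 = 212, a_4 = 64, b_4 = 80, c_4 = 40, t_5 = 348, s_6 = 244, t_6 = 204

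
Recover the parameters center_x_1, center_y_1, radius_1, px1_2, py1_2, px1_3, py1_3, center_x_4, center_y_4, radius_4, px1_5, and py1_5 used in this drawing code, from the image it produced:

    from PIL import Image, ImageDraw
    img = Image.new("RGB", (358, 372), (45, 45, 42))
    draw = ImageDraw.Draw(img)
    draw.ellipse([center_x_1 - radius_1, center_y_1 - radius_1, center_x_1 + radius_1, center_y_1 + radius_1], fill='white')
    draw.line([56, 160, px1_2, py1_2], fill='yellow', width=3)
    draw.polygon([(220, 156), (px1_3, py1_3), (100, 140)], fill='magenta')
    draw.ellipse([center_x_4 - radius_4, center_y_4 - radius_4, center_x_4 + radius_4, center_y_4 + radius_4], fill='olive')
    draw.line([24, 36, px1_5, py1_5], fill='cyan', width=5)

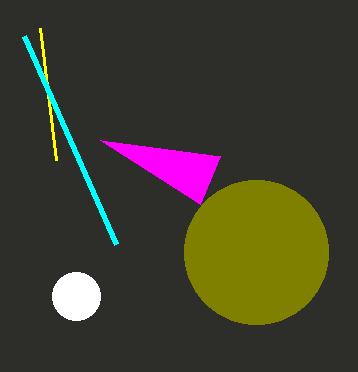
center_x_1 = 76; center_y_1 = 296; radius_1 = 24; px1_2 = 40; py1_2 = 28; px1_3 = 200; py1_3 = 204; center_x_4 = 256; center_y_4 = 252; radius_4 = 72; px1_5 = 116; py1_5 = 244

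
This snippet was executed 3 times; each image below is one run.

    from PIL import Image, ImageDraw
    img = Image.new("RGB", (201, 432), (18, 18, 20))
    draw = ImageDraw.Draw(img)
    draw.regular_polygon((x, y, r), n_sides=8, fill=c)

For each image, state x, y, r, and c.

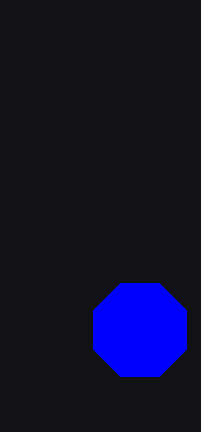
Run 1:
x = 140
y = 330
r = 50
c = 'blue'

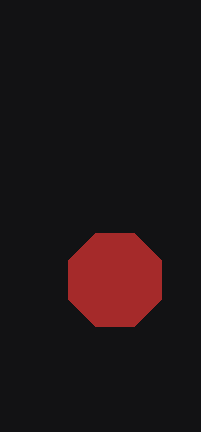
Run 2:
x = 115
y = 280
r = 50
c = 'brown'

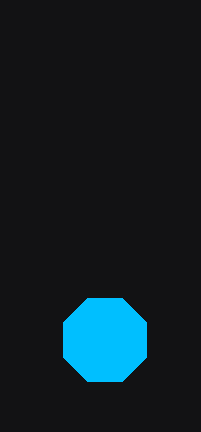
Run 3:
x = 105, y = 340, r = 45, c = 'deepskyblue'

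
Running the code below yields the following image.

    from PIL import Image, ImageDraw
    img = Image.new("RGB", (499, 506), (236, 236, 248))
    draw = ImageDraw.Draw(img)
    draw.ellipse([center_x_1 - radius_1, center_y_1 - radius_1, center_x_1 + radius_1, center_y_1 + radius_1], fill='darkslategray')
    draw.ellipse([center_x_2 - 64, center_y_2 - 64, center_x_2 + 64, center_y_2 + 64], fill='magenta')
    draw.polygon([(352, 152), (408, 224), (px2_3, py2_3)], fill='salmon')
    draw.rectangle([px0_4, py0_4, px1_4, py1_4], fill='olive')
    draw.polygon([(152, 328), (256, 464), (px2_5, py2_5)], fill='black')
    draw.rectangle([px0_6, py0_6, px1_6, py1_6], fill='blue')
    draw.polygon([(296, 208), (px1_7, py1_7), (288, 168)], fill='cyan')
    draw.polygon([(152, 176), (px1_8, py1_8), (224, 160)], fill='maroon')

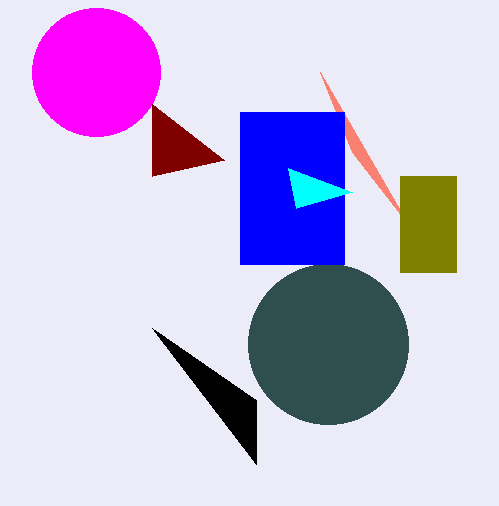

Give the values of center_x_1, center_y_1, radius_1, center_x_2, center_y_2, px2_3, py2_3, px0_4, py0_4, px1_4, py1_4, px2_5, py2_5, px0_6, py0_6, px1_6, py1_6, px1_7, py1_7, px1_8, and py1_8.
center_x_1 = 328, center_y_1 = 344, radius_1 = 80, center_x_2 = 96, center_y_2 = 72, px2_3 = 320, py2_3 = 72, px0_4 = 400, py0_4 = 176, px1_4 = 456, py1_4 = 272, px2_5 = 256, py2_5 = 400, px0_6 = 240, py0_6 = 112, px1_6 = 344, py1_6 = 264, px1_7 = 352, py1_7 = 192, px1_8 = 152, py1_8 = 104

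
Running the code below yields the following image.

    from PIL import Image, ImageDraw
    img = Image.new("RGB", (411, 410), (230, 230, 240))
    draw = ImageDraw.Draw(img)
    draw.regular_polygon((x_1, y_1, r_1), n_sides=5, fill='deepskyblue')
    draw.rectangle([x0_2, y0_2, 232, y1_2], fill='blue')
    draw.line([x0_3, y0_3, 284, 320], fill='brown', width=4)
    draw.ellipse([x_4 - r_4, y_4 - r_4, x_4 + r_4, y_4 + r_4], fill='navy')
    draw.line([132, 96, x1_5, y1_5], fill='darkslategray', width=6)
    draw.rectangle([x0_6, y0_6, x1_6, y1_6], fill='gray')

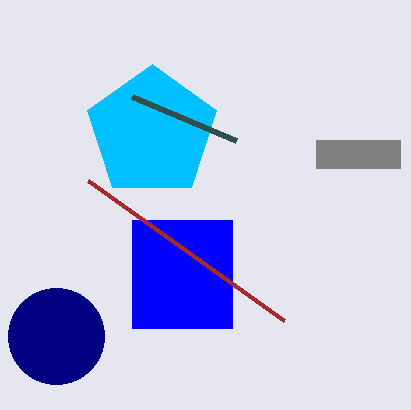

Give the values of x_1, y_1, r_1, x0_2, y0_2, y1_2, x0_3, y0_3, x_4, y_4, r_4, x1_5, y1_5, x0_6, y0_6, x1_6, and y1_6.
x_1 = 152; y_1 = 132; r_1 = 68; x0_2 = 132; y0_2 = 220; y1_2 = 328; x0_3 = 88; y0_3 = 180; x_4 = 56; y_4 = 336; r_4 = 48; x1_5 = 236; y1_5 = 140; x0_6 = 316; y0_6 = 140; x1_6 = 400; y1_6 = 168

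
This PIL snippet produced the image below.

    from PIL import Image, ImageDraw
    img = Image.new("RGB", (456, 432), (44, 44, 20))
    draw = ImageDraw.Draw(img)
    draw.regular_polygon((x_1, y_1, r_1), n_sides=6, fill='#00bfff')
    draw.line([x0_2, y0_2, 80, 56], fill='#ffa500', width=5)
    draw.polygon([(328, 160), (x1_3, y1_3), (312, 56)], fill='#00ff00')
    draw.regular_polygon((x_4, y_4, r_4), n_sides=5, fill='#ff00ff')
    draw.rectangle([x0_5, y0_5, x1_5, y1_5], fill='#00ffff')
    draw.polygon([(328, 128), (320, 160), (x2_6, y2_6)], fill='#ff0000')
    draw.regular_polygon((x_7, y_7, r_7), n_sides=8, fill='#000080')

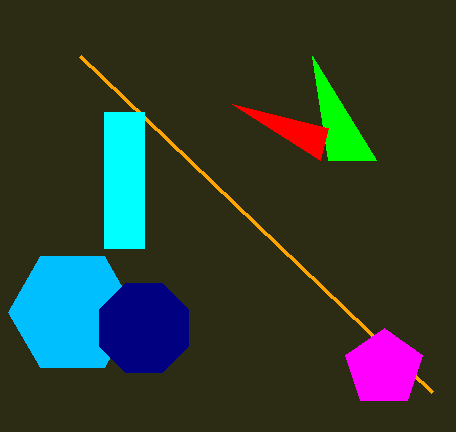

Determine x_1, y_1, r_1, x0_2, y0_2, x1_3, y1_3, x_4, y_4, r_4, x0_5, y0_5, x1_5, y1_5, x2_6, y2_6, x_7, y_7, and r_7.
x_1 = 72, y_1 = 312, r_1 = 64, x0_2 = 432, y0_2 = 392, x1_3 = 376, y1_3 = 160, x_4 = 384, y_4 = 368, r_4 = 40, x0_5 = 104, y0_5 = 112, x1_5 = 144, y1_5 = 248, x2_6 = 232, y2_6 = 104, x_7 = 144, y_7 = 328, r_7 = 48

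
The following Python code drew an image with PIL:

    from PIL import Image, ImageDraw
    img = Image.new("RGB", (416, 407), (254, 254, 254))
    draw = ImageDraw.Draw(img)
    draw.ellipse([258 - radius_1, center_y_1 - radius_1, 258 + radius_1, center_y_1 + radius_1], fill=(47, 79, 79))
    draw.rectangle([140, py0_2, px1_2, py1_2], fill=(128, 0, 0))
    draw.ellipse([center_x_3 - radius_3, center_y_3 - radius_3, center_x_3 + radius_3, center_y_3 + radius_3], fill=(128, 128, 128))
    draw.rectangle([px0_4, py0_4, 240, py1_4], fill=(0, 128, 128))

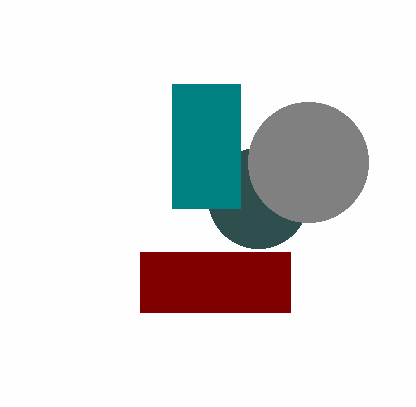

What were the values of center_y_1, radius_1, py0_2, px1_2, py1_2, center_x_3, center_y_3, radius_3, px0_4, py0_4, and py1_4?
center_y_1 = 198; radius_1 = 50; py0_2 = 252; px1_2 = 290; py1_2 = 312; center_x_3 = 308; center_y_3 = 162; radius_3 = 60; px0_4 = 172; py0_4 = 84; py1_4 = 208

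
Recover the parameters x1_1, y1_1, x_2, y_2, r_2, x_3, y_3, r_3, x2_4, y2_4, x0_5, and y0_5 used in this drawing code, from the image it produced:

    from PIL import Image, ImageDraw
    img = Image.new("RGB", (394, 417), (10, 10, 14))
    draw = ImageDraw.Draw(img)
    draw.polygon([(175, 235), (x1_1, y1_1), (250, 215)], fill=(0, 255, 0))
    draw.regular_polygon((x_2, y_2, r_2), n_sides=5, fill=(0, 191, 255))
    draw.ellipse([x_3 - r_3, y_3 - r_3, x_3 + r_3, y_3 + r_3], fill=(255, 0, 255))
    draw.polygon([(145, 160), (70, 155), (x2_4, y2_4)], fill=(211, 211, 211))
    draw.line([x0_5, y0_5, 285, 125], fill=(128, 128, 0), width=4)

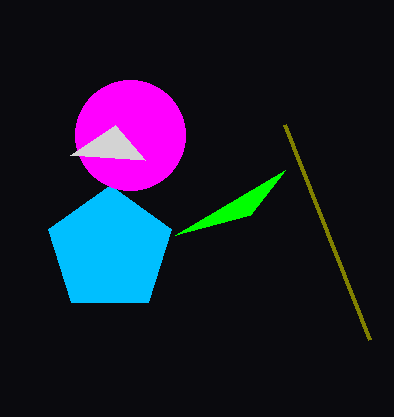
x1_1 = 285; y1_1 = 170; x_2 = 110; y_2 = 250; r_2 = 65; x_3 = 130; y_3 = 135; r_3 = 55; x2_4 = 115; y2_4 = 125; x0_5 = 370; y0_5 = 340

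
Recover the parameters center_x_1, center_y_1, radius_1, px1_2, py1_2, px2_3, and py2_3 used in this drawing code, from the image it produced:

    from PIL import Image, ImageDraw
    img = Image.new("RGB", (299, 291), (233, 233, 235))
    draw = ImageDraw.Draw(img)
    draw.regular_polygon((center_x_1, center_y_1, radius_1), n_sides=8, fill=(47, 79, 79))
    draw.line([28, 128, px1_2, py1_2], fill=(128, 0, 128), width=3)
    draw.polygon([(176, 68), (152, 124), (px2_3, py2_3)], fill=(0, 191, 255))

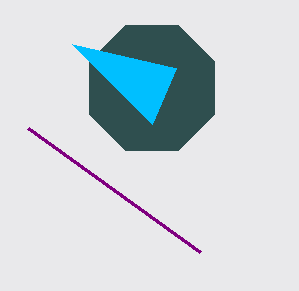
center_x_1 = 152
center_y_1 = 88
radius_1 = 68
px1_2 = 200
py1_2 = 252
px2_3 = 72
py2_3 = 44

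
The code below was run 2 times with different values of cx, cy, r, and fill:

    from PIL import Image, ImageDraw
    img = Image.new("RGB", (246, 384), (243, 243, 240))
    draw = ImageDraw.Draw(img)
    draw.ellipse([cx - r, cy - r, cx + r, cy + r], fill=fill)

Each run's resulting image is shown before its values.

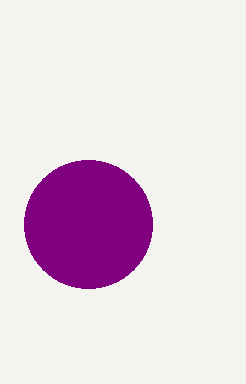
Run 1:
cx = 88; cy = 224; r = 64; fill = 'purple'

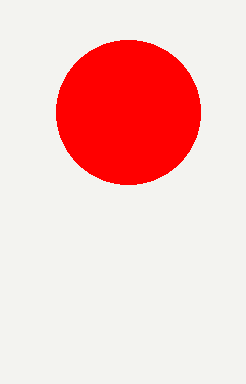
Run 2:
cx = 128, cy = 112, r = 72, fill = 'red'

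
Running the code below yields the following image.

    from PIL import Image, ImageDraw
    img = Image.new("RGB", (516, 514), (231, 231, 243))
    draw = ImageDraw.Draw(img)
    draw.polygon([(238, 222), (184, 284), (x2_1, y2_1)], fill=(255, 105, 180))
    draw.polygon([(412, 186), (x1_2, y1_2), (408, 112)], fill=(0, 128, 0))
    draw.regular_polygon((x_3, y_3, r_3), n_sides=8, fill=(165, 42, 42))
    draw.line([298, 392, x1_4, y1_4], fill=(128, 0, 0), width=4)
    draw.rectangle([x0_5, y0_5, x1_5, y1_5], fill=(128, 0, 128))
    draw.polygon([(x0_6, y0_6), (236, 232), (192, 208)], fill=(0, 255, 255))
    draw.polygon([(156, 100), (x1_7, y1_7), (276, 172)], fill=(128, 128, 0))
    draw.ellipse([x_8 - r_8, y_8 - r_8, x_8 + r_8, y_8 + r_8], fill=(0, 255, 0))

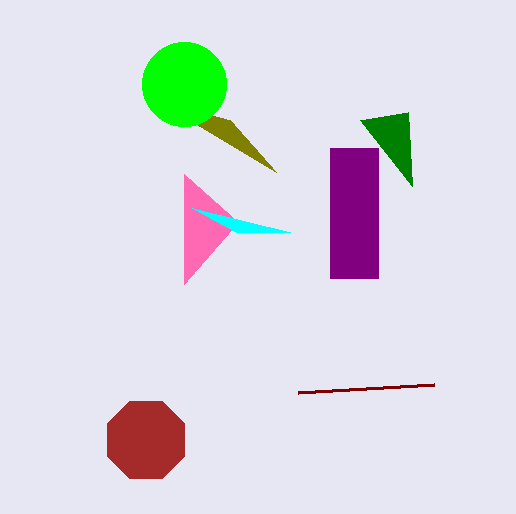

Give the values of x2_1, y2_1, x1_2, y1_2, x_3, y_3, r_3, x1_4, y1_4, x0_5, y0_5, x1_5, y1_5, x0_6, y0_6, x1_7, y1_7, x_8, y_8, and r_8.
x2_1 = 184
y2_1 = 174
x1_2 = 360
y1_2 = 120
x_3 = 146
y_3 = 440
r_3 = 42
x1_4 = 434
y1_4 = 384
x0_5 = 330
y0_5 = 148
x1_5 = 378
y1_5 = 278
x0_6 = 290
y0_6 = 232
x1_7 = 230
y1_7 = 120
x_8 = 184
y_8 = 84
r_8 = 42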